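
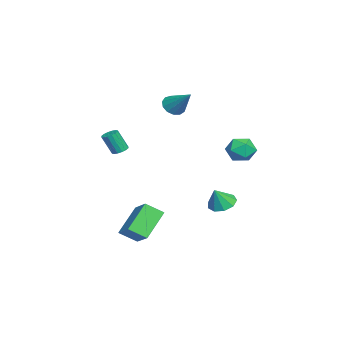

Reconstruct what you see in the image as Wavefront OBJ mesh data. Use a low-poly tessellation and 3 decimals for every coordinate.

v 2.607 -3.132 -4.523
v 1.212 -2.408 -3.085
v 2.449 -2.083 -5.204
v 1.054 -1.36 -3.766
v 3.986 -2.32 -3.594
v 2.591 -1.597 -2.156
v 3.828 -1.272 -4.275
v 2.433 -0.548 -2.837
v -0.678 -3.614 0.661
v -0.253 -3.888 0.504
v -0.156 -4.481 1.802
v -0.582 -4.206 1.959
v -0.153 -3.653 0.604
v -0.056 -4.246 1.902
v -0.194 -3.407 0.719
v -0.097 -4 2.017
v -0.364 -3.217 0.819
v -0.267 -3.81 2.117
v -0.619 -3.133 0.876
v -0.522 -3.726 2.174
v -0.89 -3.178 0.876
v -0.793 -3.771 2.174
v -1.104 -3.339 0.818
v -1.007 -3.932 2.116
v -1.204 -3.574 0.718
v -1.107 -4.167 2.016
v -1.163 -3.82 0.603
v -1.066 -4.413 1.901
v -0.993 -4.01 0.503
v -0.896 -4.603 1.801
v -0.738 -4.094 0.446
v -0.641 -4.687 1.744
v -0.467 -4.049 0.446
v -0.37 -4.642 1.744
v -3.407 3.492 -0.731
v -2.551 3.398 -0.204
v -4.209 2.662 0.424
v -3.353 2.568 0.951
v -3.791 3.473 0.856
v -3.295 3.986 0.142
v -3.465 2.074 0.078
v -2.969 2.587 -0.636
v -2.587 2.522 0.296
v -2.788 3.386 0.777
v -3.972 2.674 -0.557
v -4.173 3.538 -0.076
v 1.492 2.576 -2.25
v 2.289 2.808 -2.543
v 2.028 2.204 -1.09
v 2.026 3.276 -2.271
v 1.513 3.416 -1.989
v 0.99 3.164 -1.829
v 0.703 2.636 -1.866
v 0.785 2.081 -2.082
v 1.198 1.757 -2.377
v 1.749 1.816 -2.612
v 2.18 2.231 -2.678
v -4.376 -1.092 3.104
v -4.08 -0.683 2.484
v -3.324 0.072 4.376
v -4.459 -0.472 2.605
v -4.813 -0.458 2.885
v -5.027 -0.646 3.234
v -5.035 -0.975 3.542
v -4.834 -1.341 3.711
v -4.487 -1.629 3.687
v -4.105 -1.745 3.478
v -3.81 -1.655 3.15
v -3.694 -1.386 2.808
v -3.794 -1.023 2.56
f 2 4 1
f 5 2 1
f 1 4 3
f 3 5 1
f 2 8 4
f 6 2 5
f 6 8 2
f 4 8 3
f 7 5 3
f 3 8 7
f 7 6 5
f 8 6 7
f 10 9 13
f 10 13 11
f 11 13 14
f 11 14 12
f 13 9 15
f 13 15 14
f 14 15 16
f 14 16 12
f 15 9 17
f 15 17 16
f 16 17 18
f 16 18 12
f 17 9 19
f 17 19 18
f 18 19 20
f 18 20 12
f 19 9 21
f 19 21 20
f 20 21 22
f 20 22 12
f 21 9 23
f 21 23 22
f 22 23 24
f 22 24 12
f 23 9 25
f 23 25 24
f 24 25 26
f 24 26 12
f 25 9 27
f 25 27 26
f 26 27 28
f 26 28 12
f 27 9 29
f 27 29 28
f 28 29 30
f 28 30 12
f 29 9 31
f 29 31 30
f 30 31 32
f 30 32 12
f 31 9 33
f 31 33 32
f 32 33 34
f 32 34 12
f 33 9 10
f 33 10 34
f 34 10 11
f 34 11 12
f 35 46 40
f 35 40 36
f 35 36 42
f 35 42 45
f 35 45 46
f 36 40 44
f 40 46 39
f 46 45 37
f 45 42 41
f 42 36 43
f 38 44 39
f 38 39 37
f 38 37 41
f 38 41 43
f 38 43 44
f 39 44 40
f 37 39 46
f 41 37 45
f 43 41 42
f 44 43 36
f 48 47 50
f 48 50 49
f 50 47 51
f 50 51 49
f 51 47 52
f 51 52 49
f 52 47 53
f 52 53 49
f 53 47 54
f 53 54 49
f 54 47 55
f 54 55 49
f 55 47 56
f 55 56 49
f 56 47 57
f 56 57 49
f 57 47 48
f 57 48 49
f 59 58 61
f 59 61 60
f 61 58 62
f 61 62 60
f 62 58 63
f 62 63 60
f 63 58 64
f 63 64 60
f 64 58 65
f 64 65 60
f 65 58 66
f 65 66 60
f 66 58 67
f 66 67 60
f 67 58 68
f 67 68 60
f 68 58 69
f 68 69 60
f 69 58 70
f 69 70 60
f 70 58 59
f 70 59 60



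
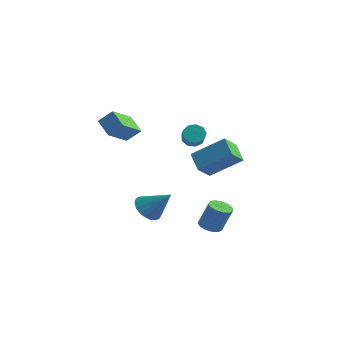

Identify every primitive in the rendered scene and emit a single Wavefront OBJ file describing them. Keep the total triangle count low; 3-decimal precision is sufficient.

v 1.644 -1.96 -0.843
v 2.017 -2.573 -1.026
v 2.676 -1.64 0.183
v 2.14 -2.364 -1.216
v 2.178 -2.085 -1.34
v 2.123 -1.785 -1.379
v 1.986 -1.515 -1.326
v 1.789 -1.322 -1.188
v 1.567 -1.24 -0.991
v 1.359 -1.282 -0.769
v 1.2 -1.441 -0.559
v 1.118 -1.69 -0.399
v 1.127 -1.986 -0.315
v 1.225 -2.278 -0.323
v 1.396 -2.515 -0.42
v 1.61 -2.655 -0.591
v 1.829 -2.676 -0.805
v -1.455 4.241 0.619
v -1.022 4.413 0.325
v -0.293 3.711 0.988
v -0.725 3.539 1.281
v -1.074 4.639 0.621
v -0.345 3.936 1.284
v -1.304 4.678 0.916
v -0.575 3.976 1.579
v -1.605 4.514 1.072
v -0.876 3.811 1.735
v -1.835 4.221 1.016
v -1.106 3.519 1.678
v -1.887 3.938 0.773
v -1.158 3.236 1.436
v -1.737 3.797 0.458
v -1.008 3.095 1.121
v -1.455 3.864 0.219
v -0.726 3.161 0.882
v -1.172 4.107 0.166
v -0.443 3.404 0.829
v 0.851 1.575 1.04
v 2.048 2.441 2.067
v 0.807 2.394 0.401
v 2.004 3.26 1.429
v 1.656 1.16 0.451
v 2.853 2.026 1.479
v 1.612 1.979 -0.187
v 2.809 2.845 0.84
v 2.481 1.046 -2.684
v 2.926 0.705 -2.784
v 3.365 0.913 -1.535
v 2.919 1.254 -1.436
v 3.019 1.001 -2.866
v 3.458 1.209 -1.617
v 2.941 1.312 -2.89
v 3.38 1.52 -1.641
v 2.716 1.538 -2.849
v 3.155 1.746 -1.6
v 2.417 1.608 -2.756
v 2.856 1.816 -1.507
v 2.138 1.499 -2.64
v 2.577 1.707 -1.391
v 1.968 1.247 -2.538
v 2.406 1.455 -1.289
v 1.96 0.931 -2.482
v 2.399 1.139 -1.234
v 2.118 0.651 -2.491
v 2.557 0.859 -1.242
v 2.391 0.497 -2.561
v 2.83 0.705 -1.313
v 2.692 0.517 -2.671
v 3.131 0.725 -1.422
v -1.596 0.062 1.639
v -1.428 -1.238 2.41
v -2.448 0.281 2.195
v -2.28 -1.019 2.965
v -1.1 0.479 2.235
v -0.932 -0.821 3.005
v -1.952 0.698 2.79
v -1.784 -0.602 3.561
f 2 1 4
f 2 4 3
f 4 1 5
f 4 5 3
f 5 1 6
f 5 6 3
f 6 1 7
f 6 7 3
f 7 1 8
f 7 8 3
f 8 1 9
f 8 9 3
f 9 1 10
f 9 10 3
f 10 1 11
f 10 11 3
f 11 1 12
f 11 12 3
f 12 1 13
f 12 13 3
f 13 1 14
f 13 14 3
f 14 1 15
f 14 15 3
f 15 1 16
f 15 16 3
f 16 1 17
f 16 17 3
f 17 1 2
f 17 2 3
f 19 18 22
f 19 22 20
f 20 22 23
f 20 23 21
f 22 18 24
f 22 24 23
f 23 24 25
f 23 25 21
f 24 18 26
f 24 26 25
f 25 26 27
f 25 27 21
f 26 18 28
f 26 28 27
f 27 28 29
f 27 29 21
f 28 18 30
f 28 30 29
f 29 30 31
f 29 31 21
f 30 18 32
f 30 32 31
f 31 32 33
f 31 33 21
f 32 18 34
f 32 34 33
f 33 34 35
f 33 35 21
f 34 18 36
f 34 36 35
f 35 36 37
f 35 37 21
f 36 18 19
f 36 19 37
f 37 19 20
f 37 20 21
f 39 41 38
f 42 39 38
f 38 41 40
f 40 42 38
f 39 45 41
f 43 39 42
f 43 45 39
f 41 45 40
f 44 42 40
f 40 45 44
f 44 43 42
f 45 43 44
f 47 46 50
f 47 50 48
f 48 50 51
f 48 51 49
f 50 46 52
f 50 52 51
f 51 52 53
f 51 53 49
f 52 46 54
f 52 54 53
f 53 54 55
f 53 55 49
f 54 46 56
f 54 56 55
f 55 56 57
f 55 57 49
f 56 46 58
f 56 58 57
f 57 58 59
f 57 59 49
f 58 46 60
f 58 60 59
f 59 60 61
f 59 61 49
f 60 46 62
f 60 62 61
f 61 62 63
f 61 63 49
f 62 46 64
f 62 64 63
f 63 64 65
f 63 65 49
f 64 46 66
f 64 66 65
f 65 66 67
f 65 67 49
f 66 46 68
f 66 68 67
f 67 68 69
f 67 69 49
f 68 46 47
f 68 47 69
f 69 47 48
f 69 48 49
f 71 73 70
f 74 71 70
f 70 73 72
f 72 74 70
f 71 77 73
f 75 71 74
f 75 77 71
f 73 77 72
f 76 74 72
f 72 77 76
f 76 75 74
f 77 75 76



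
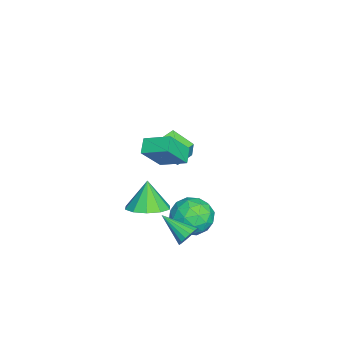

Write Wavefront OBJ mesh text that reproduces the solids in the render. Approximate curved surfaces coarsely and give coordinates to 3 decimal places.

v 3.615 0.869 -2.548
v 3.9 0.49 -2.948
v 3.005 -0.429 -1.752
v 4.1 0.529 -2.732
v 4.188 0.645 -2.474
v 4.146 0.813 -2.233
v 3.981 0.994 -2.064
v 3.733 1.146 -2.006
v 3.458 1.234 -2.073
v 3.218 1.239 -2.248
v 3.07 1.159 -2.492
v 3.046 1.013 -2.749
v 3.153 0.833 -2.96
v 3.365 0.662 -3.077
v 3.635 0.538 -3.072
v 1.951 -0.663 0.838
v 1.226 -0.665 1.283
v 2.251 0.579 1.333
v 1.527 0.577 1.777
v 2.753 -1.377 2.143
v 2.029 -1.379 2.587
v 3.054 -0.135 2.637
v 2.329 -0.137 3.082
v 2.87 -1.08 -1.435
v 3.81 -0.953 -1.034
v 2.29 -1.18 -0.045
v 3.546 -0.378 -1.102
v 3.024 -0.07 -1.298
v 2.443 -0.149 -1.546
v 2.025 -0.583 -1.751
v 1.93 -1.206 -1.836
v 2.194 -1.781 -1.768
v 2.716 -2.089 -1.573
v 3.297 -2.01 -1.325
v 3.715 -1.576 -1.119
v 1.305 1.645 -3.29
v 2.207 1.437 -2.688
v 0.793 -0.057 -3.112
v 1.695 -0.265 -2.51
v 0.894 0.376 -2.102
v 1.211 1.428 -2.212
v 1.789 -0.048 -3.588
v 2.106 1.004 -3.698
v 2.506 0.39 -2.872
v 1.953 0.653 -1.953
v 1.047 0.727 -3.847
v 0.494 0.99 -2.928
v 1.801 1.691 -3.004
v 1.199 -0.311 -2.796
v 0.729 0.066 -2.556
v 1.258 -0.056 -2.202
v 1.215 1.685 -2.725
v 1.745 1.563 -2.371
v 0.974 0.939 -2.026
v 1.255 -0.183 -3.429
v 1.785 -0.305 -3.075
v 1.742 1.436 -3.598
v 2.271 1.314 -3.244
v 2.026 0.441 -3.774
v 2.507 0.953 -2.759
v 2.206 -0.048 -2.654
v 2.261 0.08 -3.288
v 2.447 0.698 -3.353
v 2.182 1.107 -2.219
v 1.881 0.107 -2.114
v 1.41 0.484 -1.874
v 1.596 1.102 -1.939
v 2.357 0.492 -2.327
v 1.119 1.273 -3.686
v 0.818 0.273 -3.581
v 1.404 0.278 -3.861
v 1.59 0.896 -3.926
v 0.794 1.428 -3.146
v 0.493 0.427 -3.041
v 0.553 0.682 -2.447
v 0.739 1.3 -2.512
v 0.643 0.888 -3.473
v -3.373 -1.009 -1.515
v -3.012 -0.885 -0.462
v -2.684 0.069 -1.879
v -2.323 0.193 -0.826
v -2.597 -1.573 -1.714
v -2.236 -1.449 -0.661
v -1.908 -0.495 -2.078
v -1.547 -0.371 -1.025
f 2 1 4
f 2 4 3
f 4 1 5
f 4 5 3
f 5 1 6
f 5 6 3
f 6 1 7
f 6 7 3
f 7 1 8
f 7 8 3
f 8 1 9
f 8 9 3
f 9 1 10
f 9 10 3
f 10 1 11
f 10 11 3
f 11 1 12
f 11 12 3
f 12 1 13
f 12 13 3
f 13 1 14
f 13 14 3
f 14 1 15
f 14 15 3
f 15 1 2
f 15 2 3
f 17 19 16
f 20 17 16
f 16 19 18
f 18 20 16
f 17 23 19
f 21 17 20
f 21 23 17
f 19 23 18
f 22 20 18
f 18 23 22
f 22 21 20
f 23 21 22
f 25 24 27
f 25 27 26
f 27 24 28
f 27 28 26
f 28 24 29
f 28 29 26
f 29 24 30
f 29 30 26
f 30 24 31
f 30 31 26
f 31 24 32
f 31 32 26
f 32 24 33
f 32 33 26
f 33 24 34
f 33 34 26
f 34 24 35
f 34 35 26
f 35 24 25
f 35 25 26
f 36 73 52
f 73 47 76
f 52 76 41
f 73 76 52
f 36 52 48
f 52 41 53
f 48 53 37
f 52 53 48
f 36 48 57
f 48 37 58
f 57 58 43
f 48 58 57
f 36 57 69
f 57 43 72
f 69 72 46
f 57 72 69
f 36 69 73
f 69 46 77
f 73 77 47
f 69 77 73
f 37 53 64
f 53 41 67
f 64 67 45
f 53 67 64
f 41 76 54
f 76 47 75
f 54 75 40
f 76 75 54
f 47 77 74
f 77 46 70
f 74 70 38
f 77 70 74
f 46 72 71
f 72 43 59
f 71 59 42
f 72 59 71
f 43 58 63
f 58 37 60
f 63 60 44
f 58 60 63
f 39 65 51
f 65 45 66
f 51 66 40
f 65 66 51
f 39 51 49
f 51 40 50
f 49 50 38
f 51 50 49
f 39 49 56
f 49 38 55
f 56 55 42
f 49 55 56
f 39 56 61
f 56 42 62
f 61 62 44
f 56 62 61
f 39 61 65
f 61 44 68
f 65 68 45
f 61 68 65
f 40 66 54
f 66 45 67
f 54 67 41
f 66 67 54
f 38 50 74
f 50 40 75
f 74 75 47
f 50 75 74
f 42 55 71
f 55 38 70
f 71 70 46
f 55 70 71
f 44 62 63
f 62 42 59
f 63 59 43
f 62 59 63
f 45 68 64
f 68 44 60
f 64 60 37
f 68 60 64
f 79 81 78
f 82 79 78
f 78 81 80
f 80 82 78
f 79 85 81
f 83 79 82
f 83 85 79
f 81 85 80
f 84 82 80
f 80 85 84
f 84 83 82
f 85 83 84



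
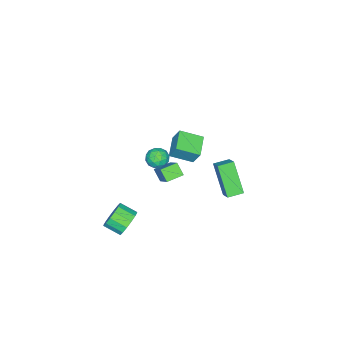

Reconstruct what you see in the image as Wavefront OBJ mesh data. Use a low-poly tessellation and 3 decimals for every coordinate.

v 0.53 2.901 3.451
v 0.606 3.402 4.404
v -0.143 3.968 2.943
v -0.067 4.469 3.897
v 1.647 3.431 3.083
v 1.723 3.932 4.037
v 0.974 4.498 2.576
v 1.05 4.999 3.529
v -2.583 1.058 -3.443
v -2.792 0.483 -2.824
v -1.727 2.105 -2.18
v -1.936 1.53 -1.562
v -1.704 0.55 -3.618
v -1.913 -0.025 -3
v -0.848 1.597 -2.356
v -1.057 1.022 -1.737
v 2.993 1.721 -2.78
v 3.524 1.526 -3.427
v 3.738 0.584 -2.968
v 3.207 0.779 -2.32
v 3.78 1.731 -3.126
v 3.994 0.789 -2.667
v 3.825 1.933 -2.732
v 4.039 0.991 -2.273
v 3.647 2.079 -2.351
v 3.861 1.136 -1.892
v 3.294 2.128 -2.084
v 3.508 1.186 -1.625
v 2.86 2.069 -2.004
v 3.074 1.126 -1.545
v 2.462 1.916 -2.132
v 2.676 0.974 -1.673
v 2.206 1.711 -2.433
v 2.42 0.769 -1.974
v 2.161 1.509 -2.827
v 2.375 0.567 -2.368
v 2.339 1.364 -3.208
v 2.553 0.421 -2.749
v 2.692 1.314 -3.475
v 2.906 0.372 -3.016
v 3.126 1.374 -3.555
v 3.34 0.431 -3.096
v -4.26 4.169 -4.576
v -4.867 3.088 -2.784
v -3.731 4.805 -4.014
v -4.339 3.724 -2.221
v -3.481 3.596 -4.659
v -4.089 2.515 -2.866
v -2.953 4.232 -4.096
v -3.56 3.151 -2.304
v 0.617 2.722 1.358
v 0.869 2.451 1.945
v 0.651 1.709 0.875
v 0.903 1.438 1.462
v 0.248 1.665 1.438
v 0.226 2.291 1.736
v 1.294 1.869 1.084
v 1.272 2.495 1.382
v 1.287 1.924 1.776
v 0.64 1.798 1.994
v 0.88 2.362 0.826
v 0.233 2.236 1.044
v 0.74 2.676 1.694
v 0.78 1.484 1.126
v 0.395 1.618 1.112
v 0.543 1.459 1.457
v 0.362 2.582 1.571
v 0.51 2.422 1.916
v 0.145 1.96 1.618
v 1.01 1.738 0.904
v 1.158 1.578 1.249
v 0.977 2.701 1.363
v 1.125 2.542 1.708
v 1.375 2.2 1.202
v 1.133 2.206 1.939
v 1.153 1.611 1.656
v 1.383 1.864 1.433
v 1.371 2.232 1.609
v 0.753 2.132 2.068
v 0.773 1.537 1.784
v 0.388 1.67 1.77
v 0.376 2.038 1.945
v 0.999 1.822 1.969
v 0.747 2.623 1.036
v 0.767 2.028 0.752
v 1.144 2.122 0.875
v 1.132 2.49 1.05
v 0.367 2.549 1.164
v 0.387 1.954 0.881
v 0.149 1.928 1.211
v 0.137 2.296 1.387
v 0.521 2.338 0.851
f 2 4 1
f 5 2 1
f 1 4 3
f 3 5 1
f 2 8 4
f 6 2 5
f 6 8 2
f 4 8 3
f 7 5 3
f 3 8 7
f 7 6 5
f 8 6 7
f 10 12 9
f 13 10 9
f 9 12 11
f 11 13 9
f 10 16 12
f 14 10 13
f 14 16 10
f 12 16 11
f 15 13 11
f 11 16 15
f 15 14 13
f 16 14 15
f 18 17 21
f 18 21 19
f 19 21 22
f 19 22 20
f 21 17 23
f 21 23 22
f 22 23 24
f 22 24 20
f 23 17 25
f 23 25 24
f 24 25 26
f 24 26 20
f 25 17 27
f 25 27 26
f 26 27 28
f 26 28 20
f 27 17 29
f 27 29 28
f 28 29 30
f 28 30 20
f 29 17 31
f 29 31 30
f 30 31 32
f 30 32 20
f 31 17 33
f 31 33 32
f 32 33 34
f 32 34 20
f 33 17 35
f 33 35 34
f 34 35 36
f 34 36 20
f 35 17 37
f 35 37 36
f 36 37 38
f 36 38 20
f 37 17 39
f 37 39 38
f 38 39 40
f 38 40 20
f 39 17 41
f 39 41 40
f 40 41 42
f 40 42 20
f 41 17 18
f 41 18 42
f 42 18 19
f 42 19 20
f 44 46 43
f 47 44 43
f 43 46 45
f 45 47 43
f 44 50 46
f 48 44 47
f 48 50 44
f 46 50 45
f 49 47 45
f 45 50 49
f 49 48 47
f 50 48 49
f 51 88 67
f 88 62 91
f 67 91 56
f 88 91 67
f 51 67 63
f 67 56 68
f 63 68 52
f 67 68 63
f 51 63 72
f 63 52 73
f 72 73 58
f 63 73 72
f 51 72 84
f 72 58 87
f 84 87 61
f 72 87 84
f 51 84 88
f 84 61 92
f 88 92 62
f 84 92 88
f 52 68 79
f 68 56 82
f 79 82 60
f 68 82 79
f 56 91 69
f 91 62 90
f 69 90 55
f 91 90 69
f 62 92 89
f 92 61 85
f 89 85 53
f 92 85 89
f 61 87 86
f 87 58 74
f 86 74 57
f 87 74 86
f 58 73 78
f 73 52 75
f 78 75 59
f 73 75 78
f 54 80 66
f 80 60 81
f 66 81 55
f 80 81 66
f 54 66 64
f 66 55 65
f 64 65 53
f 66 65 64
f 54 64 71
f 64 53 70
f 71 70 57
f 64 70 71
f 54 71 76
f 71 57 77
f 76 77 59
f 71 77 76
f 54 76 80
f 76 59 83
f 80 83 60
f 76 83 80
f 55 81 69
f 81 60 82
f 69 82 56
f 81 82 69
f 53 65 89
f 65 55 90
f 89 90 62
f 65 90 89
f 57 70 86
f 70 53 85
f 86 85 61
f 70 85 86
f 59 77 78
f 77 57 74
f 78 74 58
f 77 74 78
f 60 83 79
f 83 59 75
f 79 75 52
f 83 75 79



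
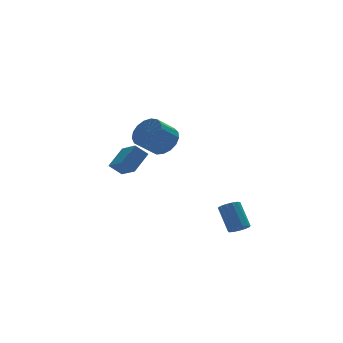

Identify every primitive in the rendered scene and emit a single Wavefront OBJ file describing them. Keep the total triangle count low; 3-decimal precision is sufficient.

v -2.785 2.751 0.642
v -1.605 3.417 1.547
v -2.981 4.133 -0.121
v -1.8 4.799 0.785
v -2.08 2.461 -0.065
v -0.899 3.127 0.841
v -2.275 3.843 -0.827
v -1.095 4.509 0.078
v -1.225 0.336 3.065
v -0.534 0.44 3.888
v -1.684 0.247 4.878
v -2.375 0.144 4.055
v -0.692 0.924 3.798
v -1.843 0.731 4.788
v -0.973 1.273 3.54
v -2.123 1.08 4.53
v -1.311 1.407 3.173
v -2.462 1.215 4.163
v -1.63 1.297 2.782
v -2.78 1.104 3.772
v -1.855 0.966 2.455
v -3.006 0.773 3.445
v -1.937 0.491 2.268
v -3.087 0.298 3.258
v -1.855 -0.02 2.263
v -3.005 -0.212 3.253
v -1.629 -0.448 2.443
v -2.779 -0.641 3.433
v -1.31 -0.697 2.765
v -2.461 -0.89 3.755
v -0.972 -0.71 3.155
v -2.122 -0.902 4.145
v -0.691 -0.482 3.525
v -1.842 -0.675 4.515
v -0.533 -0.067 3.79
v -1.684 -0.26 4.78
v 1.214 -4.198 -2.463
v 1.789 -4.434 -2.241
v 1.761 -3.239 -0.895
v 1.186 -3.002 -1.117
v 1.873 -4.162 -2.48
v 1.845 -2.967 -1.135
v 1.748 -3.902 -2.714
v 1.72 -2.706 -1.369
v 1.453 -3.735 -2.869
v 1.425 -2.54 -1.523
v 1.082 -3.716 -2.894
v 1.054 -2.52 -1.548
v 0.754 -3.849 -2.782
v 0.726 -2.653 -1.437
v 0.571 -4.093 -2.569
v 0.543 -2.898 -1.224
v 0.593 -4.37 -2.322
v 0.565 -3.175 -0.977
v 0.811 -4.593 -2.12
v 0.783 -3.397 -0.775
v 1.158 -4.69 -2.027
v 1.13 -3.494 -0.681
v 1.522 -4.631 -2.072
v 1.494 -3.435 -0.726
f 2 4 1
f 5 2 1
f 1 4 3
f 3 5 1
f 2 8 4
f 6 2 5
f 6 8 2
f 4 8 3
f 7 5 3
f 3 8 7
f 7 6 5
f 8 6 7
f 10 9 13
f 10 13 11
f 11 13 14
f 11 14 12
f 13 9 15
f 13 15 14
f 14 15 16
f 14 16 12
f 15 9 17
f 15 17 16
f 16 17 18
f 16 18 12
f 17 9 19
f 17 19 18
f 18 19 20
f 18 20 12
f 19 9 21
f 19 21 20
f 20 21 22
f 20 22 12
f 21 9 23
f 21 23 22
f 22 23 24
f 22 24 12
f 23 9 25
f 23 25 24
f 24 25 26
f 24 26 12
f 25 9 27
f 25 27 26
f 26 27 28
f 26 28 12
f 27 9 29
f 27 29 28
f 28 29 30
f 28 30 12
f 29 9 31
f 29 31 30
f 30 31 32
f 30 32 12
f 31 9 33
f 31 33 32
f 32 33 34
f 32 34 12
f 33 9 35
f 33 35 34
f 34 35 36
f 34 36 12
f 35 9 10
f 35 10 36
f 36 10 11
f 36 11 12
f 38 37 41
f 38 41 39
f 39 41 42
f 39 42 40
f 41 37 43
f 41 43 42
f 42 43 44
f 42 44 40
f 43 37 45
f 43 45 44
f 44 45 46
f 44 46 40
f 45 37 47
f 45 47 46
f 46 47 48
f 46 48 40
f 47 37 49
f 47 49 48
f 48 49 50
f 48 50 40
f 49 37 51
f 49 51 50
f 50 51 52
f 50 52 40
f 51 37 53
f 51 53 52
f 52 53 54
f 52 54 40
f 53 37 55
f 53 55 54
f 54 55 56
f 54 56 40
f 55 37 57
f 55 57 56
f 56 57 58
f 56 58 40
f 57 37 59
f 57 59 58
f 58 59 60
f 58 60 40
f 59 37 38
f 59 38 60
f 60 38 39
f 60 39 40



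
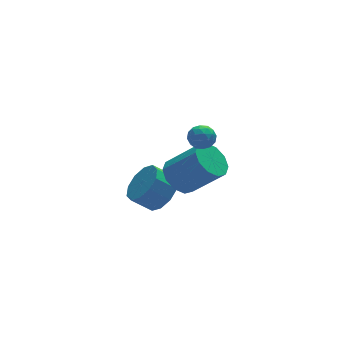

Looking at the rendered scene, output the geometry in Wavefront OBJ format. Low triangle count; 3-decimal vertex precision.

v -2.592 -2.779 -0.185
v -1.865 -2.866 -0.821
v -0.7 -3.728 0.629
v -1.428 -3.641 1.265
v -1.81 -2.334 -0.549
v -0.646 -3.197 0.901
v -2.055 -1.973 -0.137
v -0.89 -2.835 1.312
v -2.504 -1.919 0.256
v -1.339 -2.782 1.706
v -2.987 -2.194 0.48
v -1.823 -3.056 1.93
v -3.32 -2.692 0.451
v -2.155 -3.554 1.901
v -3.374 -3.223 0.179
v -2.21 -4.086 1.629
v -3.13 -3.585 -0.232
v -1.965 -4.447 1.217
v -2.681 -3.638 -0.626
v -1.516 -4.501 0.824
v -2.197 -3.364 -0.85
v -1.033 -4.226 0.6
v -2.406 -0.381 -3.174
v -1.717 -0.508 -2.352
v -2.605 -0.226 -1.564
v -3.294 -0.099 -2.386
v -1.689 0.129 -2.548
v -2.577 0.412 -1.761
v -1.934 0.572 -2.984
v -2.822 0.854 -2.196
v -2.36 0.65 -3.492
v -3.248 0.932 -2.704
v -2.804 0.334 -3.878
v -3.691 0.617 -3.091
v -3.095 -0.254 -3.996
v -3.983 0.028 -3.208
v -3.123 -0.892 -3.799
v -4.011 -0.609 -3.012
v -2.878 -1.334 -3.364
v -3.766 -1.052 -2.576
v -2.452 -1.412 -2.856
v -3.34 -1.13 -2.068
v -2.009 -1.097 -2.469
v -2.896 -0.814 -1.682
v -1.683 -2.964 3.083
v -1.303 -3.136 2.568
v -2.357 -3.764 2.852
v -1.977 -3.936 2.337
v -1.758 -4.025 2.956
v -1.341 -3.531 3.099
v -2.319 -3.369 2.321
v -1.902 -2.875 2.464
v -1.696 -3.386 2.098
v -1.349 -3.792 2.49
v -2.311 -3.108 2.93
v -1.964 -3.514 3.322
v -1.434 -2.98 2.846
v -2.226 -3.92 2.574
v -2.098 -3.973 2.938
v -1.874 -4.074 2.636
v -1.456 -3.212 3.158
v -1.232 -3.313 2.855
v -1.5 -3.836 3.083
v -2.428 -3.587 2.565
v -2.204 -3.688 2.262
v -1.786 -2.826 2.784
v -1.562 -2.927 2.482
v -2.16 -3.064 2.337
v -1.441 -3.228 2.267
v -1.838 -3.698 2.131
v -2.039 -3.365 2.122
v -1.794 -3.074 2.206
v -1.237 -3.466 2.497
v -1.634 -3.937 2.362
v -1.505 -3.989 2.725
v -1.26 -3.699 2.809
v -1.468 -3.614 2.221
v -2.026 -2.963 3.058
v -2.423 -3.434 2.923
v -2.4 -3.201 2.611
v -2.155 -2.911 2.695
v -1.822 -3.202 3.289
v -2.219 -3.672 3.153
v -1.866 -3.826 3.214
v -1.621 -3.535 3.298
v -2.192 -3.286 3.199
f 2 1 5
f 2 5 3
f 3 5 6
f 3 6 4
f 5 1 7
f 5 7 6
f 6 7 8
f 6 8 4
f 7 1 9
f 7 9 8
f 8 9 10
f 8 10 4
f 9 1 11
f 9 11 10
f 10 11 12
f 10 12 4
f 11 1 13
f 11 13 12
f 12 13 14
f 12 14 4
f 13 1 15
f 13 15 14
f 14 15 16
f 14 16 4
f 15 1 17
f 15 17 16
f 16 17 18
f 16 18 4
f 17 1 19
f 17 19 18
f 18 19 20
f 18 20 4
f 19 1 21
f 19 21 20
f 20 21 22
f 20 22 4
f 21 1 2
f 21 2 22
f 22 2 3
f 22 3 4
f 24 23 27
f 24 27 25
f 25 27 28
f 25 28 26
f 27 23 29
f 27 29 28
f 28 29 30
f 28 30 26
f 29 23 31
f 29 31 30
f 30 31 32
f 30 32 26
f 31 23 33
f 31 33 32
f 32 33 34
f 32 34 26
f 33 23 35
f 33 35 34
f 34 35 36
f 34 36 26
f 35 23 37
f 35 37 36
f 36 37 38
f 36 38 26
f 37 23 39
f 37 39 38
f 38 39 40
f 38 40 26
f 39 23 41
f 39 41 40
f 40 41 42
f 40 42 26
f 41 23 43
f 41 43 42
f 42 43 44
f 42 44 26
f 43 23 24
f 43 24 44
f 44 24 25
f 44 25 26
f 45 82 61
f 82 56 85
f 61 85 50
f 82 85 61
f 45 61 57
f 61 50 62
f 57 62 46
f 61 62 57
f 45 57 66
f 57 46 67
f 66 67 52
f 57 67 66
f 45 66 78
f 66 52 81
f 78 81 55
f 66 81 78
f 45 78 82
f 78 55 86
f 82 86 56
f 78 86 82
f 46 62 73
f 62 50 76
f 73 76 54
f 62 76 73
f 50 85 63
f 85 56 84
f 63 84 49
f 85 84 63
f 56 86 83
f 86 55 79
f 83 79 47
f 86 79 83
f 55 81 80
f 81 52 68
f 80 68 51
f 81 68 80
f 52 67 72
f 67 46 69
f 72 69 53
f 67 69 72
f 48 74 60
f 74 54 75
f 60 75 49
f 74 75 60
f 48 60 58
f 60 49 59
f 58 59 47
f 60 59 58
f 48 58 65
f 58 47 64
f 65 64 51
f 58 64 65
f 48 65 70
f 65 51 71
f 70 71 53
f 65 71 70
f 48 70 74
f 70 53 77
f 74 77 54
f 70 77 74
f 49 75 63
f 75 54 76
f 63 76 50
f 75 76 63
f 47 59 83
f 59 49 84
f 83 84 56
f 59 84 83
f 51 64 80
f 64 47 79
f 80 79 55
f 64 79 80
f 53 71 72
f 71 51 68
f 72 68 52
f 71 68 72
f 54 77 73
f 77 53 69
f 73 69 46
f 77 69 73



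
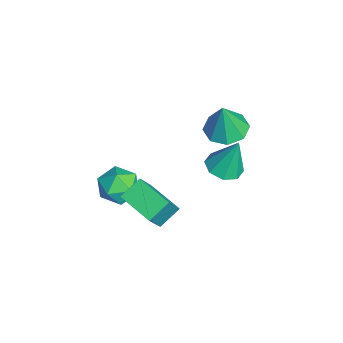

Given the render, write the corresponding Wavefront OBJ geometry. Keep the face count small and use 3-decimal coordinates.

v -2.734 -0.171 -1.089
v -1.702 -0.415 -1.308
v -3.258 -1.565 -2.012
v -2.226 -1.809 -2.231
v -2.606 -1.914 -1.222
v -2.281 -1.052 -0.651
v -2.679 -0.928 -2.669
v -2.354 -0.066 -2.098
v -1.667 -0.883 -2.284
v -1.622 -1.492 -1.39
v -3.338 -0.488 -1.93
v -3.293 -1.097 -1.036
v 0.146 3.553 2.285
v 1.039 3.446 2.248
v 0.294 4.147 4.095
v 0.841 4.077 2.056
v 0.236 4.401 1.999
v -0.422 4.228 2.11
v -0.747 3.659 2.323
v -0.548 3.028 2.515
v 0.057 2.704 2.572
v 0.714 2.877 2.461
v -0.496 0.414 0.392
v 0.361 -0.079 1.811
v 0.837 1.605 0.001
v 1.694 1.112 1.42
v 0.086 -0.452 -0.26
v 0.943 -0.945 1.159
v 1.419 0.739 -0.651
v 2.276 0.246 0.768
v -4.06 3.983 0.831
v -3.277 4.723 0.761
v -3.68 3.757 2.689
v -4.01 5.055 0.951
v -4.772 4.759 1.071
v -5.117 4.009 1.051
v -4.844 3.243 0.901
v -4.111 2.911 0.711
v -3.349 3.207 0.591
v -3.003 3.958 0.611
f 1 12 6
f 1 6 2
f 1 2 8
f 1 8 11
f 1 11 12
f 2 6 10
f 6 12 5
f 12 11 3
f 11 8 7
f 8 2 9
f 4 10 5
f 4 5 3
f 4 3 7
f 4 7 9
f 4 9 10
f 5 10 6
f 3 5 12
f 7 3 11
f 9 7 8
f 10 9 2
f 14 13 16
f 14 16 15
f 16 13 17
f 16 17 15
f 17 13 18
f 17 18 15
f 18 13 19
f 18 19 15
f 19 13 20
f 19 20 15
f 20 13 21
f 20 21 15
f 21 13 22
f 21 22 15
f 22 13 14
f 22 14 15
f 24 26 23
f 27 24 23
f 23 26 25
f 25 27 23
f 24 30 26
f 28 24 27
f 28 30 24
f 26 30 25
f 29 27 25
f 25 30 29
f 29 28 27
f 30 28 29
f 32 31 34
f 32 34 33
f 34 31 35
f 34 35 33
f 35 31 36
f 35 36 33
f 36 31 37
f 36 37 33
f 37 31 38
f 37 38 33
f 38 31 39
f 38 39 33
f 39 31 40
f 39 40 33
f 40 31 32
f 40 32 33



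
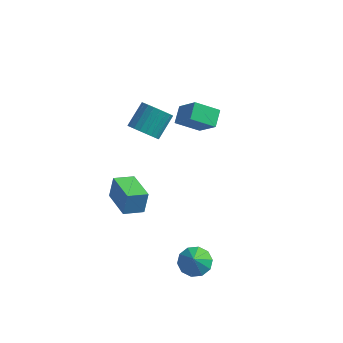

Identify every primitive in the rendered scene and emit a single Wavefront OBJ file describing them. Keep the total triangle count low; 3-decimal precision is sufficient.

v -2.92 -1.98 -3.267
v -2.808 -1.597 -1.842
v -4.522 -0.526 -3.533
v -4.41 -0.142 -2.108
v -2.01 -1.038 -3.592
v -1.898 -0.654 -2.167
v -3.612 0.417 -3.858
v -3.5 0.8 -2.433
v -0.769 2.791 2.435
v -0.937 3.85 3.057
v -2.046 3.415 1.028
v -2.214 4.474 1.65
v 0.534 3.506 1.57
v 0.366 4.565 2.192
v -0.743 4.13 0.163
v -0.911 5.189 0.785
v 2.361 -3.665 -3.947
v 2.831 -2.874 -3.53
v 2.559 -4.315 -2.933
v 2.225 -2.835 -3.387
v 1.67 -3.113 -3.458
v 1.38 -3.602 -3.715
v 1.465 -4.115 -4.061
v 1.891 -4.456 -4.363
v 2.498 -4.495 -4.506
v 3.052 -4.216 -4.435
v 3.342 -3.727 -4.178
v 3.258 -3.214 -3.832
v -2.556 0.123 2.803
v -1.665 0.315 2.345
v -1.373 1.669 3.478
v -2.264 1.477 3.937
v -1.912 0.544 2.134
v -1.62 1.899 3.267
v -2.257 0.71 2.025
v -1.965 2.064 3.158
v -2.647 0.786 2.034
v -2.356 2.141 3.167
v -3.024 0.762 2.16
v -2.732 2.116 3.294
v -3.329 0.64 2.385
v -3.038 1.994 3.518
v -3.517 0.439 2.673
v -3.225 1.793 3.806
v -3.558 0.19 2.981
v -3.266 1.544 4.114
v -3.447 -0.069 3.262
v -3.155 1.285 4.395
v -3.2 -0.299 3.473
v -2.908 1.056 4.606
v -2.855 -0.464 3.582
v -2.563 0.89 4.715
v -2.464 -0.541 3.573
v -2.173 0.814 4.706
v -2.088 -0.516 3.446
v -1.796 0.838 4.58
v -1.782 -0.394 3.222
v -1.491 0.96 4.355
v -1.595 -0.193 2.934
v -1.303 1.161 4.067
v -1.554 0.056 2.626
v -1.262 1.41 3.759
f 2 4 1
f 5 2 1
f 1 4 3
f 3 5 1
f 2 8 4
f 6 2 5
f 6 8 2
f 4 8 3
f 7 5 3
f 3 8 7
f 7 6 5
f 8 6 7
f 10 12 9
f 13 10 9
f 9 12 11
f 11 13 9
f 10 16 12
f 14 10 13
f 14 16 10
f 12 16 11
f 15 13 11
f 11 16 15
f 15 14 13
f 16 14 15
f 18 17 20
f 18 20 19
f 20 17 21
f 20 21 19
f 21 17 22
f 21 22 19
f 22 17 23
f 22 23 19
f 23 17 24
f 23 24 19
f 24 17 25
f 24 25 19
f 25 17 26
f 25 26 19
f 26 17 27
f 26 27 19
f 27 17 28
f 27 28 19
f 28 17 18
f 28 18 19
f 30 29 33
f 30 33 31
f 31 33 34
f 31 34 32
f 33 29 35
f 33 35 34
f 34 35 36
f 34 36 32
f 35 29 37
f 35 37 36
f 36 37 38
f 36 38 32
f 37 29 39
f 37 39 38
f 38 39 40
f 38 40 32
f 39 29 41
f 39 41 40
f 40 41 42
f 40 42 32
f 41 29 43
f 41 43 42
f 42 43 44
f 42 44 32
f 43 29 45
f 43 45 44
f 44 45 46
f 44 46 32
f 45 29 47
f 45 47 46
f 46 47 48
f 46 48 32
f 47 29 49
f 47 49 48
f 48 49 50
f 48 50 32
f 49 29 51
f 49 51 50
f 50 51 52
f 50 52 32
f 51 29 53
f 51 53 52
f 52 53 54
f 52 54 32
f 53 29 55
f 53 55 54
f 54 55 56
f 54 56 32
f 55 29 57
f 55 57 56
f 56 57 58
f 56 58 32
f 57 29 59
f 57 59 58
f 58 59 60
f 58 60 32
f 59 29 61
f 59 61 60
f 60 61 62
f 60 62 32
f 61 29 30
f 61 30 62
f 62 30 31
f 62 31 32



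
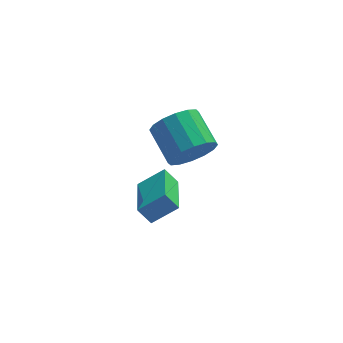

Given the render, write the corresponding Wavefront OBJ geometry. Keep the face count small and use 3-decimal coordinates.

v 0.578 -0.764 -0.834
v 1.052 -1.031 0.064
v 0.537 0.437 0.772
v 0.062 0.704 -0.126
v 1.429 -0.762 -0.22
v 0.914 0.706 0.489
v 1.578 -0.493 -0.668
v 1.063 0.975 0.04
v 1.459 -0.297 -1.161
v 0.944 1.171 -0.452
v 1.104 -0.226 -1.566
v 0.589 1.242 -0.858
v 0.608 -0.299 -1.775
v 0.093 1.169 -1.067
v 0.103 -0.497 -1.732
v -0.412 0.971 -1.024
v -0.274 -0.766 -1.449
v -0.789 0.702 -0.74
v -0.423 -1.035 -1
v -0.938 0.433 -0.292
v -0.304 -1.231 -0.508
v -0.819 0.237 0.201
v 0.051 -1.302 -0.102
v -0.464 0.166 0.606
v 0.547 -1.229 0.107
v 0.032 0.239 0.815
v -1.573 -5.035 -0.378
v -2.042 -4.817 0.258
v -1.332 -3.1 -0.866
v -1.801 -2.882 -0.23
v -0.559 -4.978 0.35
v -1.028 -4.76 0.986
v -0.318 -3.043 -0.138
v -0.787 -2.825 0.498
f 2 1 5
f 2 5 3
f 3 5 6
f 3 6 4
f 5 1 7
f 5 7 6
f 6 7 8
f 6 8 4
f 7 1 9
f 7 9 8
f 8 9 10
f 8 10 4
f 9 1 11
f 9 11 10
f 10 11 12
f 10 12 4
f 11 1 13
f 11 13 12
f 12 13 14
f 12 14 4
f 13 1 15
f 13 15 14
f 14 15 16
f 14 16 4
f 15 1 17
f 15 17 16
f 16 17 18
f 16 18 4
f 17 1 19
f 17 19 18
f 18 19 20
f 18 20 4
f 19 1 21
f 19 21 20
f 20 21 22
f 20 22 4
f 21 1 23
f 21 23 22
f 22 23 24
f 22 24 4
f 23 1 25
f 23 25 24
f 24 25 26
f 24 26 4
f 25 1 2
f 25 2 26
f 26 2 3
f 26 3 4
f 28 30 27
f 31 28 27
f 27 30 29
f 29 31 27
f 28 34 30
f 32 28 31
f 32 34 28
f 30 34 29
f 33 31 29
f 29 34 33
f 33 32 31
f 34 32 33



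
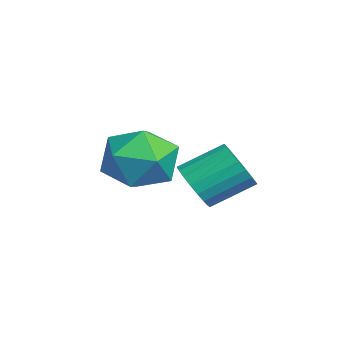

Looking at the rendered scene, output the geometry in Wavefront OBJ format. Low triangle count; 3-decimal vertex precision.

v 0.223 -2.604 2.809
v 0.869 -2.752 3.115
v 0.804 -1.623 3.796
v 0.157 -1.476 3.491
v 0.95 -2.597 2.867
v 0.885 -1.468 3.548
v 0.906 -2.444 2.608
v 0.841 -1.315 3.29
v 0.743 -2.318 2.385
v 0.678 -1.189 3.067
v 0.491 -2.242 2.235
v 0.425 -1.113 2.916
v 0.192 -2.229 2.184
v 0.126 -1.1 2.866
v -0.102 -2.28 2.241
v -0.167 -1.152 2.923
v -0.34 -2.388 2.397
v -0.405 -1.259 3.078
v -0.48 -2.533 2.624
v -0.545 -1.404 3.305
v -0.499 -2.69 2.882
v -0.564 -1.562 3.564
v -0.393 -2.833 3.129
v -0.458 -1.704 3.81
v -0.18 -2.936 3.32
v -0.246 -1.807 4.001
v 0.102 -2.982 3.422
v 0.036 -1.853 4.104
v 0.404 -2.962 3.419
v 0.339 -1.834 4.101
v 0.676 -2.881 3.31
v 0.611 -1.752 3.992
v -2.948 -3.369 3.499
v -2.091 -2.693 3.276
v -2.209 -4.647 2.464
v -1.352 -3.971 2.241
v -1.479 -4.389 3.266
v -1.936 -3.599 3.906
v -2.364 -3.741 1.834
v -2.821 -2.951 2.474
v -1.73 -2.923 2.247
v -1.183 -3.323 3.132
v -3.117 -4.017 2.608
v -2.57 -4.417 3.493
f 2 1 5
f 2 5 3
f 3 5 6
f 3 6 4
f 5 1 7
f 5 7 6
f 6 7 8
f 6 8 4
f 7 1 9
f 7 9 8
f 8 9 10
f 8 10 4
f 9 1 11
f 9 11 10
f 10 11 12
f 10 12 4
f 11 1 13
f 11 13 12
f 12 13 14
f 12 14 4
f 13 1 15
f 13 15 14
f 14 15 16
f 14 16 4
f 15 1 17
f 15 17 16
f 16 17 18
f 16 18 4
f 17 1 19
f 17 19 18
f 18 19 20
f 18 20 4
f 19 1 21
f 19 21 20
f 20 21 22
f 20 22 4
f 21 1 23
f 21 23 22
f 22 23 24
f 22 24 4
f 23 1 25
f 23 25 24
f 24 25 26
f 24 26 4
f 25 1 27
f 25 27 26
f 26 27 28
f 26 28 4
f 27 1 29
f 27 29 28
f 28 29 30
f 28 30 4
f 29 1 31
f 29 31 30
f 30 31 32
f 30 32 4
f 31 1 2
f 31 2 32
f 32 2 3
f 32 3 4
f 33 44 38
f 33 38 34
f 33 34 40
f 33 40 43
f 33 43 44
f 34 38 42
f 38 44 37
f 44 43 35
f 43 40 39
f 40 34 41
f 36 42 37
f 36 37 35
f 36 35 39
f 36 39 41
f 36 41 42
f 37 42 38
f 35 37 44
f 39 35 43
f 41 39 40
f 42 41 34



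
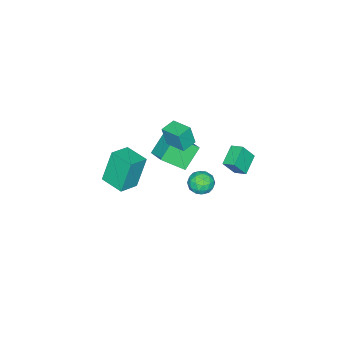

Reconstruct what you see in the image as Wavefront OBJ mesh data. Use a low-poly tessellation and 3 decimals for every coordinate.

v -1.008 -1.557 1.994
v -0.892 -1.823 3.251
v -0.791 -0.279 2.244
v -0.675 -0.545 3.501
v -0.065 -1.695 1.879
v 0.051 -1.961 3.136
v 0.152 -0.417 2.129
v 0.268 -0.683 3.386
v 2.766 -2.993 0.734
v 2.1 -2.789 2.715
v 2.983 -1.551 0.659
v 2.316 -1.347 2.639
v 3.984 -3.153 1.161
v 3.317 -2.949 3.141
v 4.2 -1.711 1.085
v 3.534 -1.507 3.066
v -2.201 1.421 -0.802
v -3.414 1.186 -0.257
v -2.205 2.195 -0.475
v -3.417 1.96 0.07
v -1.643 0.98 0.25
v -2.855 0.745 0.795
v -1.646 1.754 0.577
v -2.859 1.519 1.122
v -0.139 0.71 -0.707
v 0.112 0.288 -1.378
v -1.372 0.192 -0.842
v -1.121 -0.23 -1.513
v -0.837 -0.438 -0.761
v -0.074 -0.118 -0.677
v -1.186 0.598 -1.543
v -0.423 0.918 -1.459
v -0.535 0.219 -1.894
v -0.32 -0.421 -1.411
v -0.94 0.901 -0.809
v -0.725 0.261 -0.326
v 0.095 0.544 -1.031
v -1.355 -0.064 -1.189
v -1.187 -0.186 -0.747
v -1.04 -0.434 -1.141
v -0.015 0.306 -0.619
v 0.133 0.058 -1.013
v -0.425 -0.369 -0.65
v -1.393 0.422 -1.207
v -1.245 0.174 -1.601
v -0.22 0.914 -1.079
v -0.073 0.666 -1.473
v -0.835 0.849 -1.57
v -0.138 0.256 -1.728
v -0.863 -0.049 -1.808
v -0.901 0.438 -1.825
v -0.453 0.626 -1.776
v -0.012 -0.121 -1.444
v -0.736 -0.425 -1.523
v -0.569 -0.547 -1.081
v -0.121 -0.359 -1.032
v -0.392 -0.161 -1.748
v -0.524 0.905 -0.697
v -1.248 0.601 -0.776
v -1.139 0.839 -1.188
v -0.691 1.027 -1.139
v -0.397 0.529 -0.412
v -1.122 0.224 -0.492
v -0.807 -0.146 -0.444
v -0.359 0.042 -0.395
v -0.868 0.641 -0.472
v -3.924 -3.828 -4.462
v -5.199 -3.701 -3.285
v -3.187 -2.6 -3.795
v -4.462 -2.473 -2.618
v -3.038 -4.947 -3.382
v -4.313 -4.82 -2.205
v -2.301 -3.719 -2.715
v -3.576 -3.592 -1.538
f 2 4 1
f 5 2 1
f 1 4 3
f 3 5 1
f 2 8 4
f 6 2 5
f 6 8 2
f 4 8 3
f 7 5 3
f 3 8 7
f 7 6 5
f 8 6 7
f 10 12 9
f 13 10 9
f 9 12 11
f 11 13 9
f 10 16 12
f 14 10 13
f 14 16 10
f 12 16 11
f 15 13 11
f 11 16 15
f 15 14 13
f 16 14 15
f 18 20 17
f 21 18 17
f 17 20 19
f 19 21 17
f 18 24 20
f 22 18 21
f 22 24 18
f 20 24 19
f 23 21 19
f 19 24 23
f 23 22 21
f 24 22 23
f 25 62 41
f 62 36 65
f 41 65 30
f 62 65 41
f 25 41 37
f 41 30 42
f 37 42 26
f 41 42 37
f 25 37 46
f 37 26 47
f 46 47 32
f 37 47 46
f 25 46 58
f 46 32 61
f 58 61 35
f 46 61 58
f 25 58 62
f 58 35 66
f 62 66 36
f 58 66 62
f 26 42 53
f 42 30 56
f 53 56 34
f 42 56 53
f 30 65 43
f 65 36 64
f 43 64 29
f 65 64 43
f 36 66 63
f 66 35 59
f 63 59 27
f 66 59 63
f 35 61 60
f 61 32 48
f 60 48 31
f 61 48 60
f 32 47 52
f 47 26 49
f 52 49 33
f 47 49 52
f 28 54 40
f 54 34 55
f 40 55 29
f 54 55 40
f 28 40 38
f 40 29 39
f 38 39 27
f 40 39 38
f 28 38 45
f 38 27 44
f 45 44 31
f 38 44 45
f 28 45 50
f 45 31 51
f 50 51 33
f 45 51 50
f 28 50 54
f 50 33 57
f 54 57 34
f 50 57 54
f 29 55 43
f 55 34 56
f 43 56 30
f 55 56 43
f 27 39 63
f 39 29 64
f 63 64 36
f 39 64 63
f 31 44 60
f 44 27 59
f 60 59 35
f 44 59 60
f 33 51 52
f 51 31 48
f 52 48 32
f 51 48 52
f 34 57 53
f 57 33 49
f 53 49 26
f 57 49 53
f 68 70 67
f 71 68 67
f 67 70 69
f 69 71 67
f 68 74 70
f 72 68 71
f 72 74 68
f 70 74 69
f 73 71 69
f 69 74 73
f 73 72 71
f 74 72 73



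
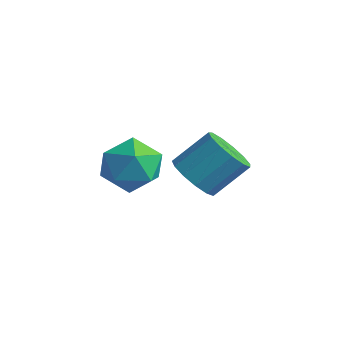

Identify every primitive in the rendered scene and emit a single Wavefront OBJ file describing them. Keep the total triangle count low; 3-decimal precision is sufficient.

v 3.262 2.002 -3.893
v 3.81 2.496 -4.668
v 4.445 3.713 -3.442
v 3.898 3.218 -2.667
v 3.268 2.76 -4.648
v 3.903 3.976 -3.423
v 2.724 2.782 -4.388
v 3.359 3.999 -3.163
v 2.351 2.557 -3.972
v 2.986 3.774 -2.746
v 2.268 2.155 -3.53
v 2.903 3.372 -2.304
v 2.5 1.705 -3.203
v 3.135 2.922 -1.978
v 2.974 1.349 -3.095
v 3.61 2.566 -1.87
v 3.54 1.2 -3.241
v 4.176 2.417 -2.015
v 4.018 1.306 -3.593
v 4.653 2.522 -2.368
v 4.256 1.632 -4.041
v 4.891 2.849 -2.815
v 4.178 2.076 -4.441
v 4.813 3.293 -3.216
v 1.759 -0.542 -1.859
v 2.576 0.398 -1.979
v 3.264 -1.878 -2.081
v 4.081 -0.938 -2.201
v 3.532 -1.153 -1.097
v 2.602 -0.327 -0.96
v 3.238 -1.153 -3.1
v 2.308 -0.327 -2.963
v 3.49 0.02 -2.746
v 3.672 0.02 -1.508
v 2.168 -1.5 -2.552
v 2.35 -1.5 -1.314
f 2 1 5
f 2 5 3
f 3 5 6
f 3 6 4
f 5 1 7
f 5 7 6
f 6 7 8
f 6 8 4
f 7 1 9
f 7 9 8
f 8 9 10
f 8 10 4
f 9 1 11
f 9 11 10
f 10 11 12
f 10 12 4
f 11 1 13
f 11 13 12
f 12 13 14
f 12 14 4
f 13 1 15
f 13 15 14
f 14 15 16
f 14 16 4
f 15 1 17
f 15 17 16
f 16 17 18
f 16 18 4
f 17 1 19
f 17 19 18
f 18 19 20
f 18 20 4
f 19 1 21
f 19 21 20
f 20 21 22
f 20 22 4
f 21 1 23
f 21 23 22
f 22 23 24
f 22 24 4
f 23 1 2
f 23 2 24
f 24 2 3
f 24 3 4
f 25 36 30
f 25 30 26
f 25 26 32
f 25 32 35
f 25 35 36
f 26 30 34
f 30 36 29
f 36 35 27
f 35 32 31
f 32 26 33
f 28 34 29
f 28 29 27
f 28 27 31
f 28 31 33
f 28 33 34
f 29 34 30
f 27 29 36
f 31 27 35
f 33 31 32
f 34 33 26



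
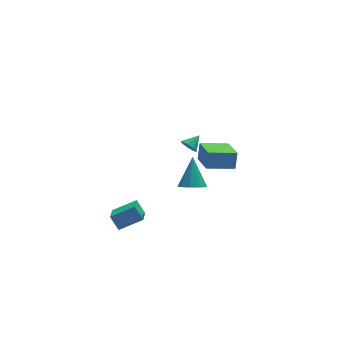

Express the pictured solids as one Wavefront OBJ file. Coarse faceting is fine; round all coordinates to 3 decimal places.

v -4.369 -1.703 -2.103
v -4.825 -3.097 -1.415
v -2.859 -1.829 -1.355
v -3.315 -3.223 -0.668
v -3.985 -2.257 -2.972
v -4.441 -3.651 -2.285
v -2.475 -2.383 -2.225
v -2.931 -3.777 -1.537
v -0.065 -4.578 1.699
v 0.524 -4.101 1.214
v 0.285 -3.302 3.381
v -0.041 -3.864 1.152
v -0.617 -3.962 1.346
v -0.935 -4.348 1.705
v -0.846 -4.842 2.061
v -0.391 -5.212 2.248
v 0.216 -5.286 2.179
v 0.692 -5.029 1.884
v 0.814 -4.561 1.504
v 2.876 2.721 -3.351
v 3.122 3.133 -2.143
v 2.884 4.755 -4.046
v 3.13 5.167 -2.838
v 4.81 2.593 -3.702
v 5.056 3.005 -2.494
v 4.818 4.627 -4.397
v 5.064 5.039 -3.189
v 0.366 -2.118 3.368
v 0.712 -2.627 3.291
v 1.154 -1.662 3.892
v 0.773 -2.36 2.967
v 0.644 -1.98 2.831
v 0.384 -1.664 2.946
v 0.117 -1.561 3.258
v -0.034 -1.719 3.622
v 0.002 -2.063 3.867
v 0.209 -2.433 3.879
v 0.489 -2.656 3.651
f 2 4 1
f 5 2 1
f 1 4 3
f 3 5 1
f 2 8 4
f 6 2 5
f 6 8 2
f 4 8 3
f 7 5 3
f 3 8 7
f 7 6 5
f 8 6 7
f 10 9 12
f 10 12 11
f 12 9 13
f 12 13 11
f 13 9 14
f 13 14 11
f 14 9 15
f 14 15 11
f 15 9 16
f 15 16 11
f 16 9 17
f 16 17 11
f 17 9 18
f 17 18 11
f 18 9 19
f 18 19 11
f 19 9 10
f 19 10 11
f 21 23 20
f 24 21 20
f 20 23 22
f 22 24 20
f 21 27 23
f 25 21 24
f 25 27 21
f 23 27 22
f 26 24 22
f 22 27 26
f 26 25 24
f 27 25 26
f 29 28 31
f 29 31 30
f 31 28 32
f 31 32 30
f 32 28 33
f 32 33 30
f 33 28 34
f 33 34 30
f 34 28 35
f 34 35 30
f 35 28 36
f 35 36 30
f 36 28 37
f 36 37 30
f 37 28 38
f 37 38 30
f 38 28 29
f 38 29 30



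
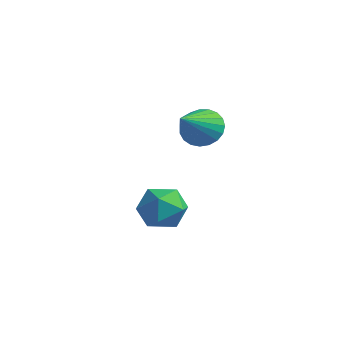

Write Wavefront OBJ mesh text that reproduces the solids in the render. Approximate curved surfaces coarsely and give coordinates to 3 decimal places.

v -0.744 4.755 3.089
v -0.103 4.555 2.417
v -0.096 3.065 4.211
v 0.101 4.793 2.657
v 0.159 5.024 2.972
v 0.061 5.209 3.307
v -0.177 5.316 3.604
v -0.513 5.325 3.812
v -0.888 5.236 3.895
v -1.239 5.063 3.839
v -1.505 4.838 3.652
v -1.638 4.598 3.368
v -1.618 4.385 3.036
v -1.446 4.236 2.713
v -1.153 4.177 2.455
v -0.789 4.218 2.306
v -0.418 4.352 2.293
v -2.984 3.559 -1.57
v -2.36 4.306 -2.194
v -1.48 3.174 -0.526
v -0.856 3.921 -1.15
v -1.689 4.309 -0.447
v -2.618 4.547 -1.093
v -1.222 2.933 -1.627
v -2.151 3.171 -2.273
v -1.27 3.919 -2.229
v -1.559 4.769 -1.501
v -2.281 2.711 -1.219
v -2.57 3.561 -0.491
f 2 1 4
f 2 4 3
f 4 1 5
f 4 5 3
f 5 1 6
f 5 6 3
f 6 1 7
f 6 7 3
f 7 1 8
f 7 8 3
f 8 1 9
f 8 9 3
f 9 1 10
f 9 10 3
f 10 1 11
f 10 11 3
f 11 1 12
f 11 12 3
f 12 1 13
f 12 13 3
f 13 1 14
f 13 14 3
f 14 1 15
f 14 15 3
f 15 1 16
f 15 16 3
f 16 1 17
f 16 17 3
f 17 1 2
f 17 2 3
f 18 29 23
f 18 23 19
f 18 19 25
f 18 25 28
f 18 28 29
f 19 23 27
f 23 29 22
f 29 28 20
f 28 25 24
f 25 19 26
f 21 27 22
f 21 22 20
f 21 20 24
f 21 24 26
f 21 26 27
f 22 27 23
f 20 22 29
f 24 20 28
f 26 24 25
f 27 26 19



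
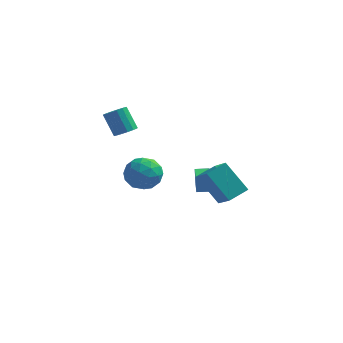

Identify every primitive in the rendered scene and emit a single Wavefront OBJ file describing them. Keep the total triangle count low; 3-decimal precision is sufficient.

v -2.34 2.282 3.316
v -1.985 2.886 3.297
v -2.726 3.361 4.585
v -3.08 2.758 4.604
v -2.285 2.947 3.102
v -3.026 3.422 4.39
v -2.599 2.83 2.965
v -3.34 3.305 4.253
v -2.844 2.566 2.922
v -3.584 3.041 4.209
v -2.953 2.226 2.984
v -3.694 2.701 4.272
v -2.898 1.901 3.135
v -3.639 2.377 4.423
v -2.694 1.679 3.335
v -3.435 2.154 4.623
v -2.394 1.618 3.53
v -3.135 2.093 4.818
v -2.08 1.735 3.667
v -2.821 2.21 4.955
v -1.836 1.999 3.711
v -2.576 2.474 4.998
v -1.726 2.339 3.648
v -2.467 2.814 4.936
v -1.781 2.663 3.497
v -2.522 3.139 4.785
v 3.633 -1.312 0.82
v 4.474 -2.539 1.936
v 2.315 -0.82 2.352
v 3.156 -2.047 3.469
v 4.424 -0.413 1.211
v 5.265 -1.64 2.328
v 3.106 0.079 2.744
v 3.947 -1.148 3.86
v 1.486 2.782 -1.22
v 1.401 2.933 -0.134
v 1.11 4.145 -1.438
v 1.025 4.295 -0.351
v 2.275 3.005 -1.189
v 2.19 3.155 -0.102
v 1.899 4.367 -1.406
v 1.814 4.518 -0.32
v -1.338 1.021 1.222
v -0.309 0.769 0.813
v -1.291 -0.489 2.267
v -0.262 -0.741 1.858
v -0.397 0.155 2.542
v -0.426 1.089 1.896
v -1.174 -0.809 1.184
v -1.203 0.125 0.538
v -0.208 -0.362 0.789
v 0.272 0.234 1.628
v -1.872 0.046 1.452
v -1.392 0.642 2.291
v -0.827 1.028 0.926
v -0.773 -0.748 2.154
v -0.852 -0.221 2.557
v -0.247 -0.369 2.316
v -0.896 1.215 1.562
v -0.292 1.067 1.322
v -0.344 0.706 2.338
v -1.308 -0.787 1.758
v -0.704 -0.935 1.518
v -1.353 0.649 0.764
v -0.748 0.501 0.523
v -1.256 -0.426 0.742
v -0.163 0.215 0.671
v -0.136 -0.673 1.285
v -0.672 -0.712 0.889
v -0.688 -0.164 0.51
v 0.119 0.565 1.164
v 0.146 -0.323 1.779
v 0.067 0.204 2.181
v 0.05 0.753 1.801
v 0.178 -0.099 1.15
v -1.746 0.603 1.301
v -1.719 -0.285 1.916
v -1.65 -0.473 1.279
v -1.667 0.076 0.899
v -1.464 0.953 1.795
v -1.437 0.065 2.409
v -0.912 0.444 2.57
v -0.928 0.992 2.191
v -1.778 0.379 1.93
f 2 1 5
f 2 5 3
f 3 5 6
f 3 6 4
f 5 1 7
f 5 7 6
f 6 7 8
f 6 8 4
f 7 1 9
f 7 9 8
f 8 9 10
f 8 10 4
f 9 1 11
f 9 11 10
f 10 11 12
f 10 12 4
f 11 1 13
f 11 13 12
f 12 13 14
f 12 14 4
f 13 1 15
f 13 15 14
f 14 15 16
f 14 16 4
f 15 1 17
f 15 17 16
f 16 17 18
f 16 18 4
f 17 1 19
f 17 19 18
f 18 19 20
f 18 20 4
f 19 1 21
f 19 21 20
f 20 21 22
f 20 22 4
f 21 1 23
f 21 23 22
f 22 23 24
f 22 24 4
f 23 1 25
f 23 25 24
f 24 25 26
f 24 26 4
f 25 1 2
f 25 2 26
f 26 2 3
f 26 3 4
f 28 30 27
f 31 28 27
f 27 30 29
f 29 31 27
f 28 34 30
f 32 28 31
f 32 34 28
f 30 34 29
f 33 31 29
f 29 34 33
f 33 32 31
f 34 32 33
f 36 38 35
f 39 36 35
f 35 38 37
f 37 39 35
f 36 42 38
f 40 36 39
f 40 42 36
f 38 42 37
f 41 39 37
f 37 42 41
f 41 40 39
f 42 40 41
f 43 80 59
f 80 54 83
f 59 83 48
f 80 83 59
f 43 59 55
f 59 48 60
f 55 60 44
f 59 60 55
f 43 55 64
f 55 44 65
f 64 65 50
f 55 65 64
f 43 64 76
f 64 50 79
f 76 79 53
f 64 79 76
f 43 76 80
f 76 53 84
f 80 84 54
f 76 84 80
f 44 60 71
f 60 48 74
f 71 74 52
f 60 74 71
f 48 83 61
f 83 54 82
f 61 82 47
f 83 82 61
f 54 84 81
f 84 53 77
f 81 77 45
f 84 77 81
f 53 79 78
f 79 50 66
f 78 66 49
f 79 66 78
f 50 65 70
f 65 44 67
f 70 67 51
f 65 67 70
f 46 72 58
f 72 52 73
f 58 73 47
f 72 73 58
f 46 58 56
f 58 47 57
f 56 57 45
f 58 57 56
f 46 56 63
f 56 45 62
f 63 62 49
f 56 62 63
f 46 63 68
f 63 49 69
f 68 69 51
f 63 69 68
f 46 68 72
f 68 51 75
f 72 75 52
f 68 75 72
f 47 73 61
f 73 52 74
f 61 74 48
f 73 74 61
f 45 57 81
f 57 47 82
f 81 82 54
f 57 82 81
f 49 62 78
f 62 45 77
f 78 77 53
f 62 77 78
f 51 69 70
f 69 49 66
f 70 66 50
f 69 66 70
f 52 75 71
f 75 51 67
f 71 67 44
f 75 67 71



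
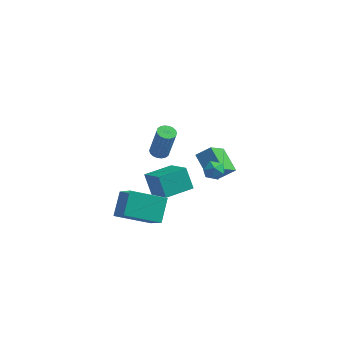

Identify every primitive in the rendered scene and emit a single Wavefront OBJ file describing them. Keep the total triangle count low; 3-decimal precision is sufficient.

v -5.005 -4.126 -3.366
v -4.043 -5.348 -1.852
v -5.002 -2.872 -2.356
v -4.04 -4.093 -0.842
v -3.06 -3.527 -4.118
v -2.098 -4.748 -2.604
v -3.057 -2.272 -3.108
v -2.095 -3.494 -1.594
v -0.858 0.717 -1.434
v -1.285 -0.584 -0.221
v -0.064 1.017 -0.833
v -0.491 -0.285 0.38
v 0.111 -0.315 -2.2
v -0.316 -1.617 -0.987
v 0.905 -0.016 -1.599
v 0.478 -1.317 -0.386
v -3.929 -0.233 -4.902
v -4.523 0.357 -3.718
v -2.667 1.008 -4.888
v -3.26 1.598 -3.704
v -2.74 -1.458 -3.696
v -3.333 -0.868 -2.512
v -1.477 -0.217 -3.682
v -2.071 0.373 -2.498
v -2.58 -3.37 2.316
v -2.177 -3.005 2.233
v -1.737 -3.065 4.101
v -2.14 -3.43 4.184
v -2.37 -2.863 2.283
v -1.93 -2.923 4.151
v -2.604 -2.821 2.339
v -2.164 -2.881 4.207
v -2.834 -2.888 2.391
v -2.394 -2.948 4.259
v -3.013 -3.05 2.428
v -2.573 -3.11 4.296
v -3.107 -3.276 2.443
v -2.667 -3.336 4.311
v -3.096 -3.521 2.433
v -2.656 -3.58 4.301
v -2.983 -3.735 2.399
v -2.543 -3.795 4.267
v -2.79 -3.877 2.349
v -2.35 -3.937 4.217
v -2.556 -3.919 2.293
v -2.116 -3.979 4.161
v -2.326 -3.852 2.241
v -1.886 -3.912 4.109
v -2.147 -3.69 2.204
v -1.707 -3.75 4.072
v -2.053 -3.464 2.189
v -1.613 -3.524 4.057
v -2.064 -3.22 2.199
v -1.624 -3.279 4.067
v 0.075 -1.928 -0.196
v 0.692 -1.919 0.12
v -0.312 -2.641 0.58
v 0.305 -2.632 0.896
v -0.097 -2.067 0.905
v 0.142 -1.626 0.425
v 0.238 -2.934 0.275
v 0.477 -2.493 -0.205
v 0.793 -2.541 0.411
v 0.586 -2.005 0.8
v -0.206 -2.555 -0.1
v -0.413 -2.019 0.289
f 2 4 1
f 5 2 1
f 1 4 3
f 3 5 1
f 2 8 4
f 6 2 5
f 6 8 2
f 4 8 3
f 7 5 3
f 3 8 7
f 7 6 5
f 8 6 7
f 10 12 9
f 13 10 9
f 9 12 11
f 11 13 9
f 10 16 12
f 14 10 13
f 14 16 10
f 12 16 11
f 15 13 11
f 11 16 15
f 15 14 13
f 16 14 15
f 18 20 17
f 21 18 17
f 17 20 19
f 19 21 17
f 18 24 20
f 22 18 21
f 22 24 18
f 20 24 19
f 23 21 19
f 19 24 23
f 23 22 21
f 24 22 23
f 26 25 29
f 26 29 27
f 27 29 30
f 27 30 28
f 29 25 31
f 29 31 30
f 30 31 32
f 30 32 28
f 31 25 33
f 31 33 32
f 32 33 34
f 32 34 28
f 33 25 35
f 33 35 34
f 34 35 36
f 34 36 28
f 35 25 37
f 35 37 36
f 36 37 38
f 36 38 28
f 37 25 39
f 37 39 38
f 38 39 40
f 38 40 28
f 39 25 41
f 39 41 40
f 40 41 42
f 40 42 28
f 41 25 43
f 41 43 42
f 42 43 44
f 42 44 28
f 43 25 45
f 43 45 44
f 44 45 46
f 44 46 28
f 45 25 47
f 45 47 46
f 46 47 48
f 46 48 28
f 47 25 49
f 47 49 48
f 48 49 50
f 48 50 28
f 49 25 51
f 49 51 50
f 50 51 52
f 50 52 28
f 51 25 53
f 51 53 52
f 52 53 54
f 52 54 28
f 53 25 26
f 53 26 54
f 54 26 27
f 54 27 28
f 55 66 60
f 55 60 56
f 55 56 62
f 55 62 65
f 55 65 66
f 56 60 64
f 60 66 59
f 66 65 57
f 65 62 61
f 62 56 63
f 58 64 59
f 58 59 57
f 58 57 61
f 58 61 63
f 58 63 64
f 59 64 60
f 57 59 66
f 61 57 65
f 63 61 62
f 64 63 56



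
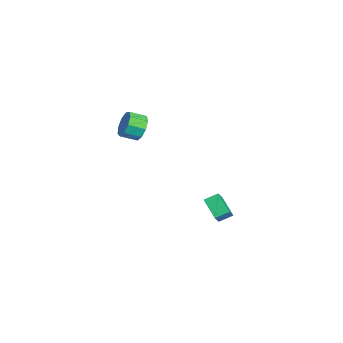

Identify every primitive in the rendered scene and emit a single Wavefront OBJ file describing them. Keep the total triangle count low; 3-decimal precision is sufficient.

v 1.857 0.829 -2.789
v 1.799 1.64 -2.38
v 1.349 1.123 -3.445
v 1.29 1.934 -3.036
v 3.07 1.286 -3.524
v 3.011 2.097 -3.115
v 2.561 1.58 -4.18
v 2.503 2.391 -3.771
v 2.647 -2.682 3.788
v 2.989 -2.367 4.512
v 2.996 -3.304 4.915
v 2.653 -3.618 4.192
v 2.402 -2.357 4.546
v 2.408 -3.294 4.95
v 1.929 -2.499 4.225
v 1.936 -3.435 4.629
v 1.792 -2.726 3.7
v 1.799 -3.663 4.104
v 2.055 -2.932 3.216
v 2.062 -3.869 3.62
v 2.595 -3.022 3
v 2.602 -3.958 3.404
v 3.159 -2.952 3.152
v 3.166 -3.889 3.556
v 3.483 -2.756 3.602
v 3.49 -3.692 4.006
v 3.416 -2.525 4.139
v 3.423 -3.461 4.543
f 2 4 1
f 5 2 1
f 1 4 3
f 3 5 1
f 2 8 4
f 6 2 5
f 6 8 2
f 4 8 3
f 7 5 3
f 3 8 7
f 7 6 5
f 8 6 7
f 10 9 13
f 10 13 11
f 11 13 14
f 11 14 12
f 13 9 15
f 13 15 14
f 14 15 16
f 14 16 12
f 15 9 17
f 15 17 16
f 16 17 18
f 16 18 12
f 17 9 19
f 17 19 18
f 18 19 20
f 18 20 12
f 19 9 21
f 19 21 20
f 20 21 22
f 20 22 12
f 21 9 23
f 21 23 22
f 22 23 24
f 22 24 12
f 23 9 25
f 23 25 24
f 24 25 26
f 24 26 12
f 25 9 27
f 25 27 26
f 26 27 28
f 26 28 12
f 27 9 10
f 27 10 28
f 28 10 11
f 28 11 12



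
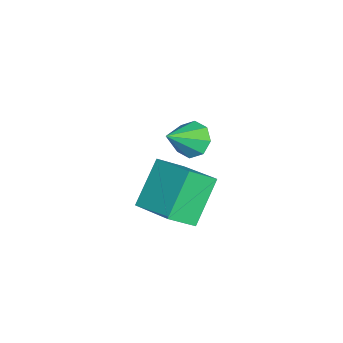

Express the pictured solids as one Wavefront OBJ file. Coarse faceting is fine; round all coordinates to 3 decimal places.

v 1.719 3.138 -0.985
v 2.152 3.488 -1.149
v 2.461 2.562 -0.255
v 1.93 3.646 -0.799
v 1.584 3.506 -0.557
v 1.318 3.151 -0.566
v 1.286 2.789 -0.821
v 1.508 2.631 -1.171
v 1.854 2.77 -1.413
v 2.12 3.125 -1.403
v 0.243 2.736 -3.532
v 0.675 2.049 -2.883
v 1.17 3.743 -3.085
v 1.603 3.055 -2.435
v 1.257 2.305 -4.665
v 1.69 1.617 -4.015
v 2.185 3.311 -4.217
v 2.617 2.624 -3.568
f 2 1 4
f 2 4 3
f 4 1 5
f 4 5 3
f 5 1 6
f 5 6 3
f 6 1 7
f 6 7 3
f 7 1 8
f 7 8 3
f 8 1 9
f 8 9 3
f 9 1 10
f 9 10 3
f 10 1 2
f 10 2 3
f 12 14 11
f 15 12 11
f 11 14 13
f 13 15 11
f 12 18 14
f 16 12 15
f 16 18 12
f 14 18 13
f 17 15 13
f 13 18 17
f 17 16 15
f 18 16 17



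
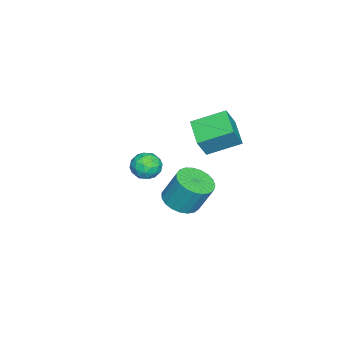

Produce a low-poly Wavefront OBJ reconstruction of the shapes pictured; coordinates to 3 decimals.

v 2.231 2.901 0.746
v 3.196 3.165 0.609
v 3.214 3.923 2.197
v 2.249 3.659 2.334
v 2.992 3.497 0.453
v 3.01 4.255 2.041
v 2.656 3.725 0.347
v 2.674 4.484 1.935
v 2.247 3.812 0.31
v 2.264 4.571 1.898
v 1.835 3.74 0.349
v 1.852 4.499 1.937
v 1.491 3.524 0.456
v 1.509 4.283 2.044
v 1.276 3.2 0.614
v 1.293 3.959 2.202
v 1.225 2.824 0.794
v 1.243 3.583 2.382
v 1.349 2.461 0.966
v 1.367 3.22 2.554
v 1.625 2.174 1.1
v 1.643 2.933 2.688
v 2.006 2.013 1.173
v 2.024 2.772 2.761
v 2.426 2.006 1.172
v 2.444 2.764 2.76
v 2.812 2.153 1.097
v 2.83 2.911 2.685
v 3.098 2.429 0.962
v 3.116 3.188 2.55
v 3.234 2.787 0.789
v 3.252 3.546 2.377
v -4.33 1.665 1.053
v -3.677 1.387 2.26
v -5.029 3.341 1.817
v -4.376 3.062 3.024
v -2.944 2.498 0.496
v -2.291 2.219 1.703
v -3.643 4.173 1.26
v -2.99 3.895 2.467
v -2.137 0.037 -1.245
v -1.666 -0.678 -0.988
v -3.274 -0.442 -0.492
v -2.803 -1.157 -0.235
v -2.589 -0.346 0.074
v -1.886 -0.05 -0.392
v -3.054 -1.07 -1.088
v -2.351 -0.774 -1.554
v -2.232 -1.362 -0.892
v -1.945 -0.915 -0.173
v -2.995 -0.205 -1.307
v -2.708 0.242 -0.588
v -1.801 -0.278 -1.183
v -3.139 -0.842 -0.297
v -3.013 -0.365 -0.115
v -2.736 -0.785 0.035
v -1.931 0.091 -0.832
v -1.654 -0.329 -0.681
v -2.197 -0.135 -0.057
v -3.286 -0.791 -0.799
v -3.009 -1.211 -0.648
v -2.204 -0.335 -1.515
v -1.927 -0.755 -1.365
v -2.743 -0.985 -1.423
v -1.858 -1.101 -0.975
v -2.526 -1.382 -0.532
v -2.674 -1.331 -1.034
v -2.26 -1.157 -1.308
v -1.689 -0.838 -0.553
v -2.357 -1.12 -0.11
v -2.231 -0.643 0.072
v -1.818 -0.469 -0.202
v -2.022 -1.24 -0.496
v -2.583 -0 -1.37
v -3.251 -0.282 -0.927
v -3.122 -0.651 -1.278
v -2.709 -0.477 -1.552
v -2.414 0.262 -0.948
v -3.082 -0.019 -0.505
v -2.68 0.037 -0.172
v -2.266 0.211 -0.446
v -2.918 0.12 -0.984
f 2 1 5
f 2 5 3
f 3 5 6
f 3 6 4
f 5 1 7
f 5 7 6
f 6 7 8
f 6 8 4
f 7 1 9
f 7 9 8
f 8 9 10
f 8 10 4
f 9 1 11
f 9 11 10
f 10 11 12
f 10 12 4
f 11 1 13
f 11 13 12
f 12 13 14
f 12 14 4
f 13 1 15
f 13 15 14
f 14 15 16
f 14 16 4
f 15 1 17
f 15 17 16
f 16 17 18
f 16 18 4
f 17 1 19
f 17 19 18
f 18 19 20
f 18 20 4
f 19 1 21
f 19 21 20
f 20 21 22
f 20 22 4
f 21 1 23
f 21 23 22
f 22 23 24
f 22 24 4
f 23 1 25
f 23 25 24
f 24 25 26
f 24 26 4
f 25 1 27
f 25 27 26
f 26 27 28
f 26 28 4
f 27 1 29
f 27 29 28
f 28 29 30
f 28 30 4
f 29 1 31
f 29 31 30
f 30 31 32
f 30 32 4
f 31 1 2
f 31 2 32
f 32 2 3
f 32 3 4
f 34 36 33
f 37 34 33
f 33 36 35
f 35 37 33
f 34 40 36
f 38 34 37
f 38 40 34
f 36 40 35
f 39 37 35
f 35 40 39
f 39 38 37
f 40 38 39
f 41 78 57
f 78 52 81
f 57 81 46
f 78 81 57
f 41 57 53
f 57 46 58
f 53 58 42
f 57 58 53
f 41 53 62
f 53 42 63
f 62 63 48
f 53 63 62
f 41 62 74
f 62 48 77
f 74 77 51
f 62 77 74
f 41 74 78
f 74 51 82
f 78 82 52
f 74 82 78
f 42 58 69
f 58 46 72
f 69 72 50
f 58 72 69
f 46 81 59
f 81 52 80
f 59 80 45
f 81 80 59
f 52 82 79
f 82 51 75
f 79 75 43
f 82 75 79
f 51 77 76
f 77 48 64
f 76 64 47
f 77 64 76
f 48 63 68
f 63 42 65
f 68 65 49
f 63 65 68
f 44 70 56
f 70 50 71
f 56 71 45
f 70 71 56
f 44 56 54
f 56 45 55
f 54 55 43
f 56 55 54
f 44 54 61
f 54 43 60
f 61 60 47
f 54 60 61
f 44 61 66
f 61 47 67
f 66 67 49
f 61 67 66
f 44 66 70
f 66 49 73
f 70 73 50
f 66 73 70
f 45 71 59
f 71 50 72
f 59 72 46
f 71 72 59
f 43 55 79
f 55 45 80
f 79 80 52
f 55 80 79
f 47 60 76
f 60 43 75
f 76 75 51
f 60 75 76
f 49 67 68
f 67 47 64
f 68 64 48
f 67 64 68
f 50 73 69
f 73 49 65
f 69 65 42
f 73 65 69



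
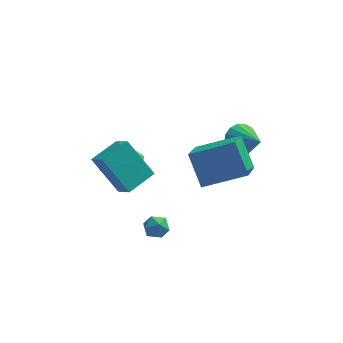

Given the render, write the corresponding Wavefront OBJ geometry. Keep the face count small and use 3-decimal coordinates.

v 1.151 0.352 -0.771
v 0.913 -1.353 0.323
v 3.154 0.556 -0.017
v 2.916 -1.149 1.077
v 1.764 -0.611 -2.137
v 1.526 -2.316 -1.043
v 3.767 -0.407 -1.383
v 3.529 -2.112 -0.289
v 3.127 2.774 -2.395
v 3.814 3.307 -2.417
v 4.033 1.646 -1.465
v 3.608 3.424 -2.075
v 3.292 3.392 -1.806
v 2.938 3.219 -1.672
v 2.627 2.943 -1.704
v 2.431 2.629 -1.894
v 2.395 2.348 -2.199
v 2.526 2.165 -2.549
v 2.795 2.121 -2.864
v 3.14 2.227 -3.071
v 3.482 2.458 -3.124
v 3.743 2.762 -3.01
v 3.863 3.068 -2.754
v -1.796 1.737 -3.852
v -1.235 1.975 -3.177
v -2.163 2.161 -2.472
v -2.724 1.923 -3.148
v -1.328 2.376 -3.405
v -2.256 2.562 -2.7
v -1.546 2.606 -3.753
v -2.474 2.792 -3.048
v -1.832 2.604 -4.128
v -2.76 2.79 -3.423
v -2.107 2.369 -4.429
v -3.035 2.554 -3.724
v -2.3 1.964 -4.575
v -3.228 2.15 -3.871
v -2.357 1.499 -4.528
v -3.285 1.685 -3.823
v -2.264 1.098 -4.3
v -3.192 1.284 -3.595
v -2.046 0.868 -3.952
v -2.974 1.054 -3.247
v -1.76 0.87 -3.577
v -2.688 1.056 -2.872
v -1.485 1.106 -3.276
v -2.413 1.291 -2.571
v -1.292 1.51 -3.129
v -2.22 1.696 -2.425
v -3.376 -0.551 -1.011
v -2.829 -1.275 -0.305
v -2.352 0.539 -0.687
v -1.805 -0.185 0.019
v -2.155 -1.215 -2.639
v -1.608 -1.939 -1.933
v -1.131 -0.125 -2.315
v -0.584 -0.849 -1.609
v -0.947 -2.905 -3.198
v -0.43 -2.516 -3.12
v -0.31 -3.744 -3.24
v 0.207 -3.355 -3.162
v -0.21 -3.444 -2.67
v -0.604 -2.925 -2.644
v -0.136 -3.335 -3.716
v -0.53 -2.816 -3.69
v 0.072 -2.782 -3.441
v 0.025 -2.849 -2.794
v -0.765 -3.411 -3.566
v -0.812 -3.478 -2.919
f 2 4 1
f 5 2 1
f 1 4 3
f 3 5 1
f 2 8 4
f 6 2 5
f 6 8 2
f 4 8 3
f 7 5 3
f 3 8 7
f 7 6 5
f 8 6 7
f 10 9 12
f 10 12 11
f 12 9 13
f 12 13 11
f 13 9 14
f 13 14 11
f 14 9 15
f 14 15 11
f 15 9 16
f 15 16 11
f 16 9 17
f 16 17 11
f 17 9 18
f 17 18 11
f 18 9 19
f 18 19 11
f 19 9 20
f 19 20 11
f 20 9 21
f 20 21 11
f 21 9 22
f 21 22 11
f 22 9 23
f 22 23 11
f 23 9 10
f 23 10 11
f 25 24 28
f 25 28 26
f 26 28 29
f 26 29 27
f 28 24 30
f 28 30 29
f 29 30 31
f 29 31 27
f 30 24 32
f 30 32 31
f 31 32 33
f 31 33 27
f 32 24 34
f 32 34 33
f 33 34 35
f 33 35 27
f 34 24 36
f 34 36 35
f 35 36 37
f 35 37 27
f 36 24 38
f 36 38 37
f 37 38 39
f 37 39 27
f 38 24 40
f 38 40 39
f 39 40 41
f 39 41 27
f 40 24 42
f 40 42 41
f 41 42 43
f 41 43 27
f 42 24 44
f 42 44 43
f 43 44 45
f 43 45 27
f 44 24 46
f 44 46 45
f 45 46 47
f 45 47 27
f 46 24 48
f 46 48 47
f 47 48 49
f 47 49 27
f 48 24 25
f 48 25 49
f 49 25 26
f 49 26 27
f 51 53 50
f 54 51 50
f 50 53 52
f 52 54 50
f 51 57 53
f 55 51 54
f 55 57 51
f 53 57 52
f 56 54 52
f 52 57 56
f 56 55 54
f 57 55 56
f 58 69 63
f 58 63 59
f 58 59 65
f 58 65 68
f 58 68 69
f 59 63 67
f 63 69 62
f 69 68 60
f 68 65 64
f 65 59 66
f 61 67 62
f 61 62 60
f 61 60 64
f 61 64 66
f 61 66 67
f 62 67 63
f 60 62 69
f 64 60 68
f 66 64 65
f 67 66 59



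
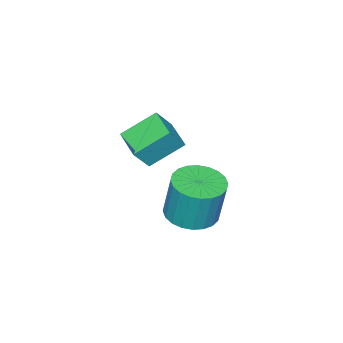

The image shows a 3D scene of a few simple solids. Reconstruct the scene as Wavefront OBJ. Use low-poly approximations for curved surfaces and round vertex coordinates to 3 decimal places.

v -1.556 1.43 -1.394
v -0.751 1.035 -1.323
v -0.738 1.355 0.306
v -1.544 1.75 0.234
v -0.659 1.368 -1.389
v -0.646 1.687 0.24
v -0.703 1.71 -1.456
v -0.69 2.029 0.173
v -0.877 2.009 -1.513
v -0.864 2.328 0.116
v -1.155 2.22 -1.552
v -1.142 2.54 0.077
v -1.494 2.311 -1.568
v -1.481 2.631 0.061
v -1.842 2.268 -1.556
v -1.829 2.588 0.073
v -2.147 2.098 -1.521
v -2.134 2.417 0.108
v -2.362 1.825 -1.466
v -2.349 2.145 0.163
v -2.454 1.493 -1.4
v -2.441 1.812 0.229
v -2.41 1.151 -1.333
v -2.397 1.47 0.296
v -2.236 0.852 -1.276
v -2.223 1.171 0.353
v -1.958 0.64 -1.237
v -1.945 0.96 0.392
v -1.619 0.549 -1.221
v -1.606 0.869 0.408
v -1.271 0.592 -1.233
v -1.258 0.912 0.396
v -0.966 0.763 -1.268
v -0.953 1.082 0.361
v -4.724 -1.837 -0.391
v -4.106 -1.998 0.467
v -4.131 -0.797 -0.623
v -3.512 -0.958 0.235
v -3.748 -2.582 -1.235
v -3.129 -2.743 -0.377
v -3.154 -1.542 -1.467
v -2.536 -1.703 -0.609
f 2 1 5
f 2 5 3
f 3 5 6
f 3 6 4
f 5 1 7
f 5 7 6
f 6 7 8
f 6 8 4
f 7 1 9
f 7 9 8
f 8 9 10
f 8 10 4
f 9 1 11
f 9 11 10
f 10 11 12
f 10 12 4
f 11 1 13
f 11 13 12
f 12 13 14
f 12 14 4
f 13 1 15
f 13 15 14
f 14 15 16
f 14 16 4
f 15 1 17
f 15 17 16
f 16 17 18
f 16 18 4
f 17 1 19
f 17 19 18
f 18 19 20
f 18 20 4
f 19 1 21
f 19 21 20
f 20 21 22
f 20 22 4
f 21 1 23
f 21 23 22
f 22 23 24
f 22 24 4
f 23 1 25
f 23 25 24
f 24 25 26
f 24 26 4
f 25 1 27
f 25 27 26
f 26 27 28
f 26 28 4
f 27 1 29
f 27 29 28
f 28 29 30
f 28 30 4
f 29 1 31
f 29 31 30
f 30 31 32
f 30 32 4
f 31 1 33
f 31 33 32
f 32 33 34
f 32 34 4
f 33 1 2
f 33 2 34
f 34 2 3
f 34 3 4
f 36 38 35
f 39 36 35
f 35 38 37
f 37 39 35
f 36 42 38
f 40 36 39
f 40 42 36
f 38 42 37
f 41 39 37
f 37 42 41
f 41 40 39
f 42 40 41

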